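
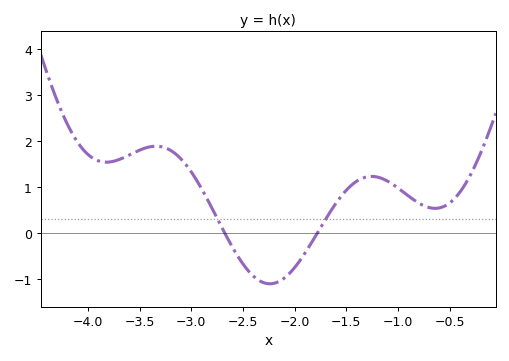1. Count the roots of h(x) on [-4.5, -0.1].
2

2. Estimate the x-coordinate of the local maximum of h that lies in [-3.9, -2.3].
-3.3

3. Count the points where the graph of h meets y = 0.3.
2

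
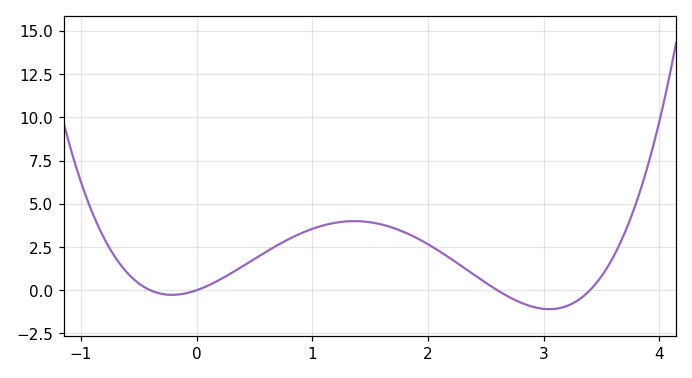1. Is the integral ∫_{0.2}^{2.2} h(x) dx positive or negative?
positive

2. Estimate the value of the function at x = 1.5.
4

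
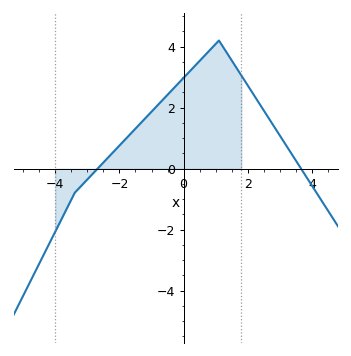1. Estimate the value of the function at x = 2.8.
1.41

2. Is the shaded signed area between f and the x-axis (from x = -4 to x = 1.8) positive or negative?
positive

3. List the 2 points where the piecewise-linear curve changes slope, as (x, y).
(-3.4, -0.8); (1.1, 4.2)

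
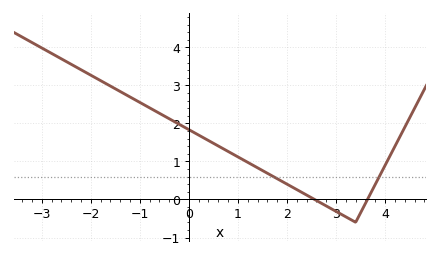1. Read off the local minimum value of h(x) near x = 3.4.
-0.598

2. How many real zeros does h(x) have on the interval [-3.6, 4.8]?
2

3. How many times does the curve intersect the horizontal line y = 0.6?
2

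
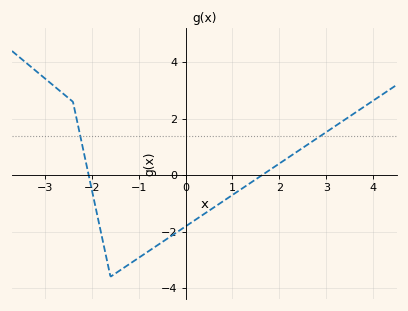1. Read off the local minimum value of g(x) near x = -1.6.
-3.6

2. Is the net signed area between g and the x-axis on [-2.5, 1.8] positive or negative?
negative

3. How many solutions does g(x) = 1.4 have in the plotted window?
2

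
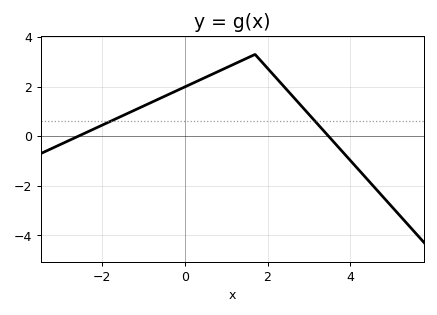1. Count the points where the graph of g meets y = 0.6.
2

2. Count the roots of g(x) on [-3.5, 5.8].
2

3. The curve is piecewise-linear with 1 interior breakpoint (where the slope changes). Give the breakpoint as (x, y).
(1.7, 3.3)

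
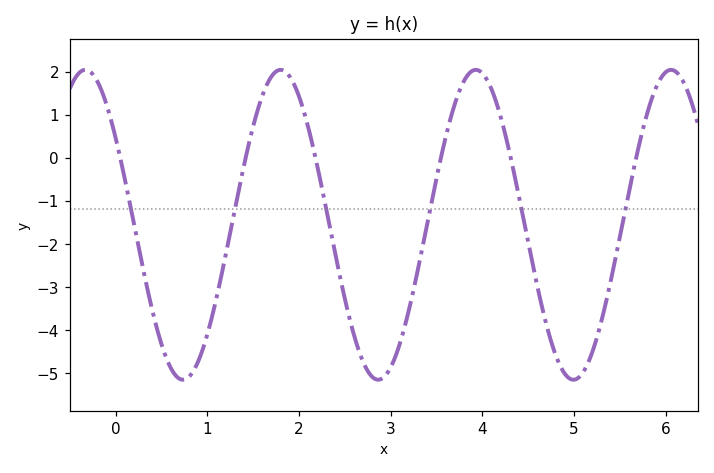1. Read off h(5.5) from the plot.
-1.83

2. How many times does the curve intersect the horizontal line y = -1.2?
6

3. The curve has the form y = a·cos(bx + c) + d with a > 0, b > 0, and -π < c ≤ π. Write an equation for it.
y = 3.6cos(2.95x + 0.98) - 1.56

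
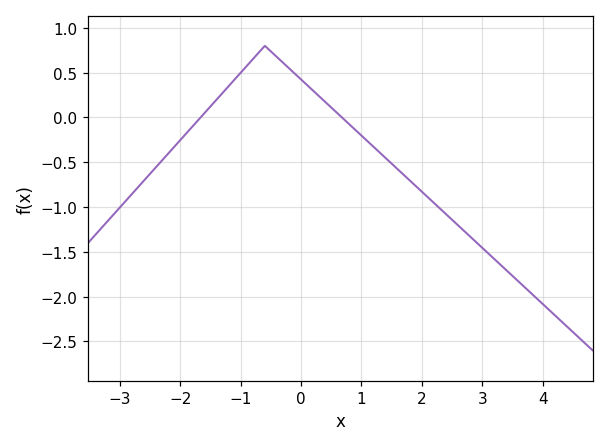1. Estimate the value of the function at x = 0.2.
0.299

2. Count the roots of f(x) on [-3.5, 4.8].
2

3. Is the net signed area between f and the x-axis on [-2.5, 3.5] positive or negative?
negative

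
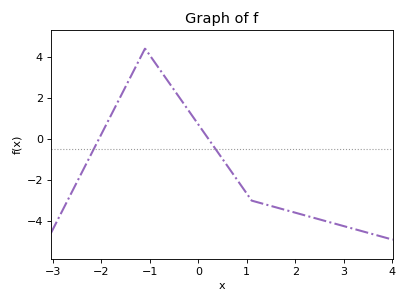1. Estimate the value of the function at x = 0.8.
-2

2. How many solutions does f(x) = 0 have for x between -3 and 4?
2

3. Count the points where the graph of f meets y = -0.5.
2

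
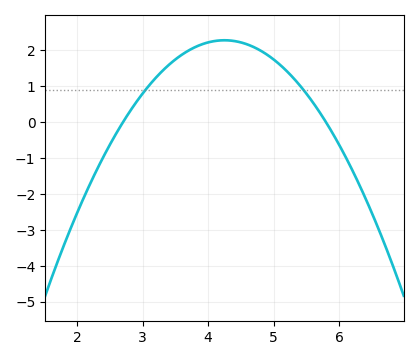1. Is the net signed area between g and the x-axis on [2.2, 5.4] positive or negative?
positive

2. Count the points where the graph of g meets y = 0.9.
2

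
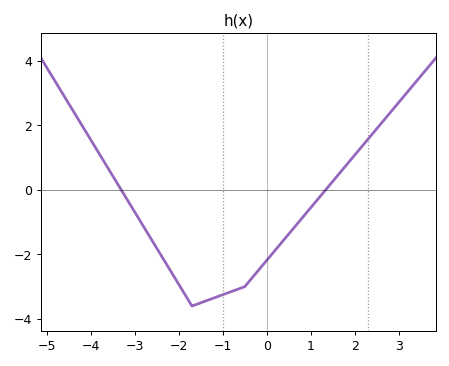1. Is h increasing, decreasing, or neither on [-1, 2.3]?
increasing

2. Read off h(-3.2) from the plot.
-0.2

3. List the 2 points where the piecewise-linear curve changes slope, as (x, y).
(-1.7, -3.6); (-0.5, -3)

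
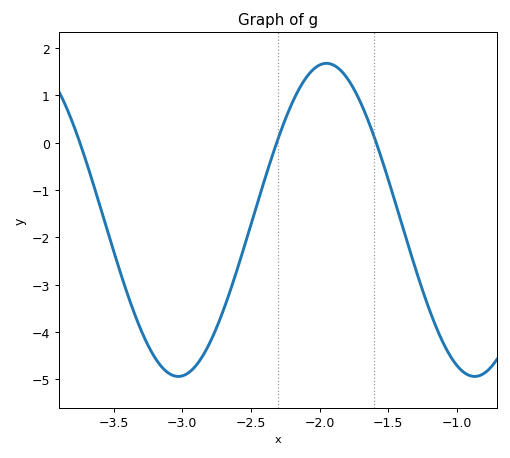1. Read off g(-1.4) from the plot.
-1.72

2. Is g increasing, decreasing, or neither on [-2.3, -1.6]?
neither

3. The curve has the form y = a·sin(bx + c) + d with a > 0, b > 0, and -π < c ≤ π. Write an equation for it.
y = 3.31sin(2.91x + 0.96) - 1.63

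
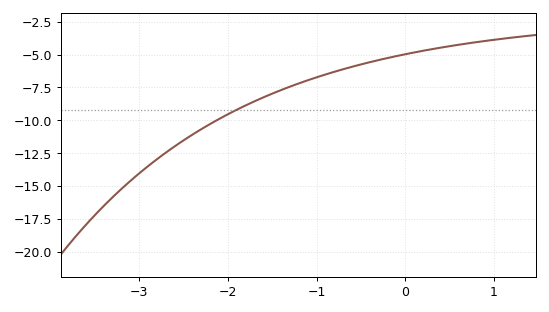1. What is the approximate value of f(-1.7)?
-8.6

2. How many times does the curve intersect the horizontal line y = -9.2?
1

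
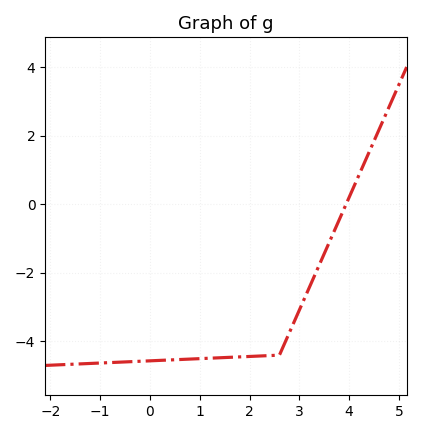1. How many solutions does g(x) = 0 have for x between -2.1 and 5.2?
1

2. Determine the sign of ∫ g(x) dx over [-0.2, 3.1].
negative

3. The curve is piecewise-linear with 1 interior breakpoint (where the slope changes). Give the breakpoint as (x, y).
(2.6, -4.4)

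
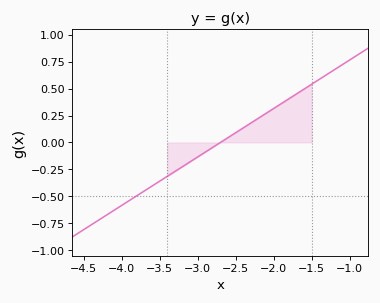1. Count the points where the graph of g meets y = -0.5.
1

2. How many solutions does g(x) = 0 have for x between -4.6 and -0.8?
1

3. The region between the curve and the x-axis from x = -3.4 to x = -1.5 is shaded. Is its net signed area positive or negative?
positive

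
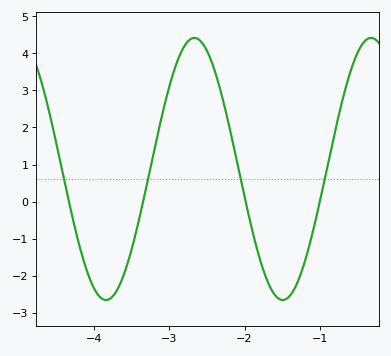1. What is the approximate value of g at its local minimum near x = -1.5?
-2.7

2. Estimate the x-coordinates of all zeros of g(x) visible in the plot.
-4.3, -3.4, -2, -1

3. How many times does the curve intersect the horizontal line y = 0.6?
4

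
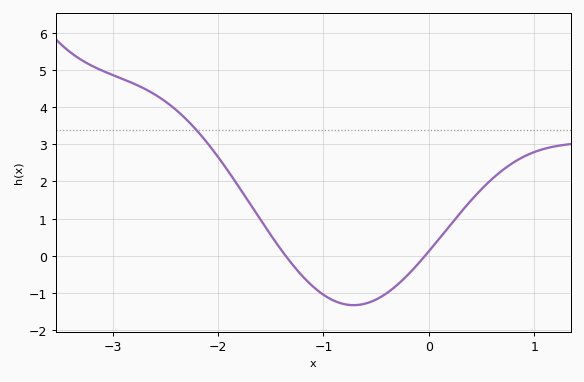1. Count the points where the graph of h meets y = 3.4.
1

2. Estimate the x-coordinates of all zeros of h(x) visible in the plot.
-1.4, 0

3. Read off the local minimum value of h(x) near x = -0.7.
-1.3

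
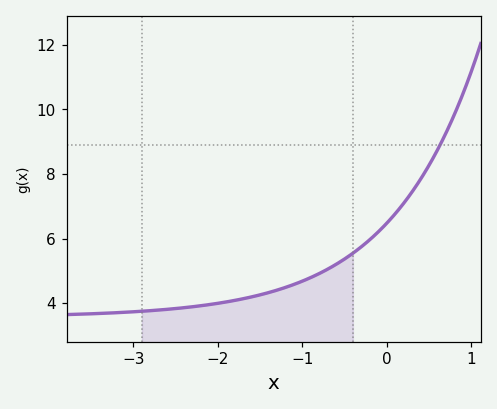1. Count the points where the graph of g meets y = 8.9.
1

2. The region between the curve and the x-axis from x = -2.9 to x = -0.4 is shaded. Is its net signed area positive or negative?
positive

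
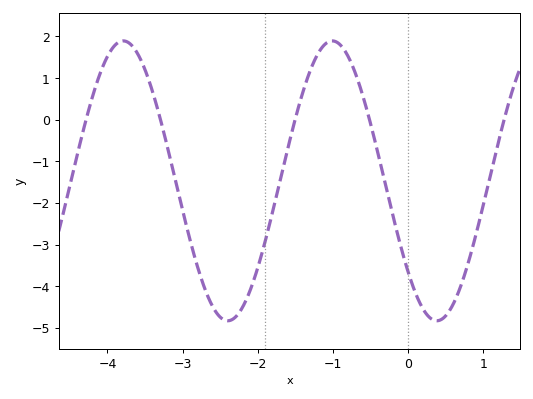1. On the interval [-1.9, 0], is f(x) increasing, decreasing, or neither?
neither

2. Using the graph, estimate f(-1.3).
1.2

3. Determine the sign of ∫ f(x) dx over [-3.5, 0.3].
negative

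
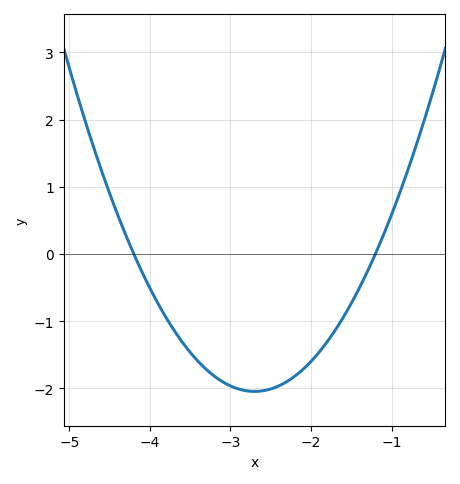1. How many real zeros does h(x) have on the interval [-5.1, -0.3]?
2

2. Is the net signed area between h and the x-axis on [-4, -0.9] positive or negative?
negative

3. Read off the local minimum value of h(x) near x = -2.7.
-2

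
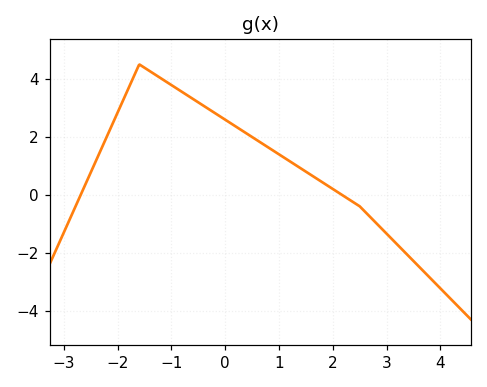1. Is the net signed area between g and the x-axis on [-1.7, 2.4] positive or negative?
positive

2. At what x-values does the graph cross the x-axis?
-2.6, 2.2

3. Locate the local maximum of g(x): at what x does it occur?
-1.6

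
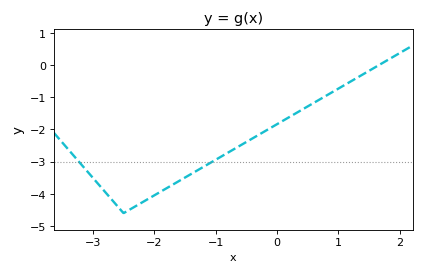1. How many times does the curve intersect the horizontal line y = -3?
2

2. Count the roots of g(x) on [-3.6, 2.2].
1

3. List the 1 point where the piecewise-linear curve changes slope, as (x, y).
(-2.5, -4.6)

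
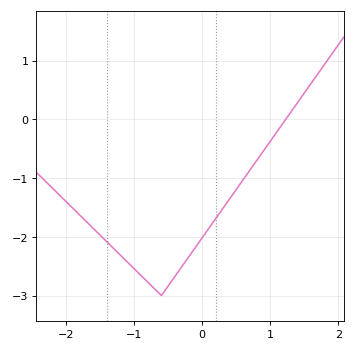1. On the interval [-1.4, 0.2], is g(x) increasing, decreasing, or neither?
neither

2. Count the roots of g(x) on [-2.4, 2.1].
1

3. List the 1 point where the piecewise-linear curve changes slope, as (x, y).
(-0.6, -3)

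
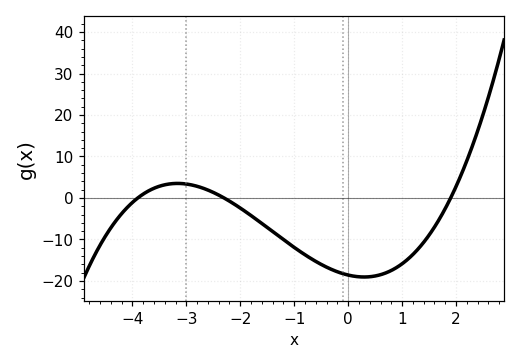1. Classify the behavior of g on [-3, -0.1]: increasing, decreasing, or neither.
decreasing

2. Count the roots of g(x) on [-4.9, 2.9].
3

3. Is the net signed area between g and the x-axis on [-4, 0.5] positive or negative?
negative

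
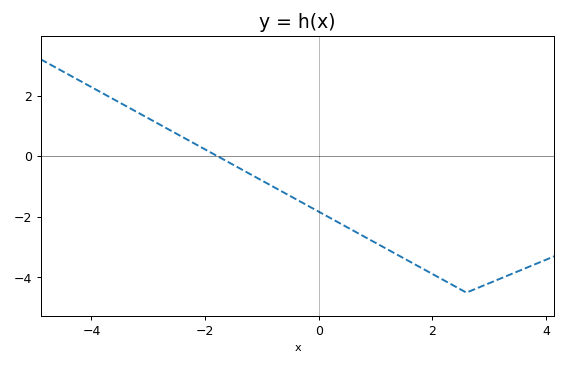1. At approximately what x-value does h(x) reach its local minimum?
2.6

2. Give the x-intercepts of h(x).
-1.8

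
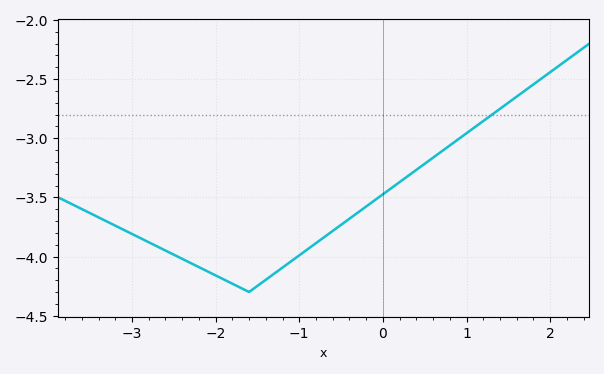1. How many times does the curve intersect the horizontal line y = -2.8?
1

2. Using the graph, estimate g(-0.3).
-3.63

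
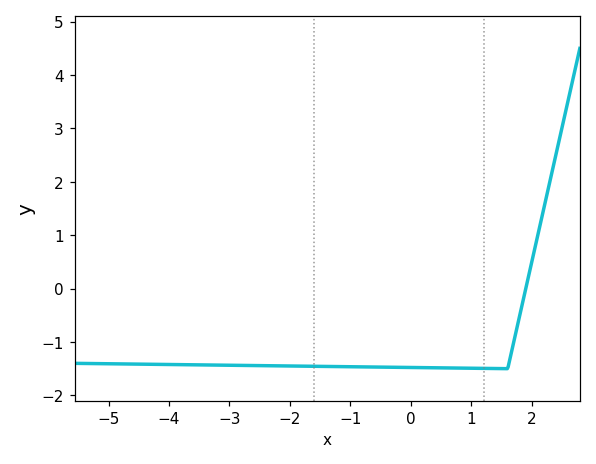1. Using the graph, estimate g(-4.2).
-1.42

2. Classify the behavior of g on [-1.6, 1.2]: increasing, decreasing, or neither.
decreasing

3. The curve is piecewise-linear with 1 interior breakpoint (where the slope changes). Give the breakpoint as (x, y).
(1.6, -1.5)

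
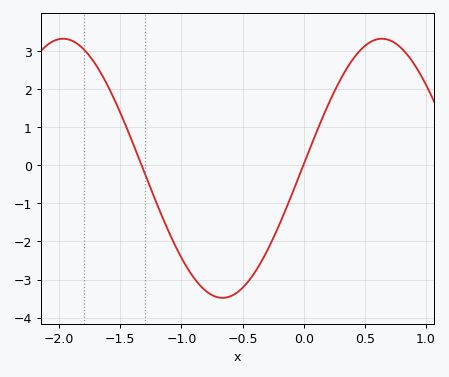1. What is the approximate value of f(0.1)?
0.833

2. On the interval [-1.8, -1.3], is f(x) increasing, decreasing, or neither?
decreasing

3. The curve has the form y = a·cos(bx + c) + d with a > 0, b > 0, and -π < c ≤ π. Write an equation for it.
y = 3.4cos(2.41x - 1.54) - 0.08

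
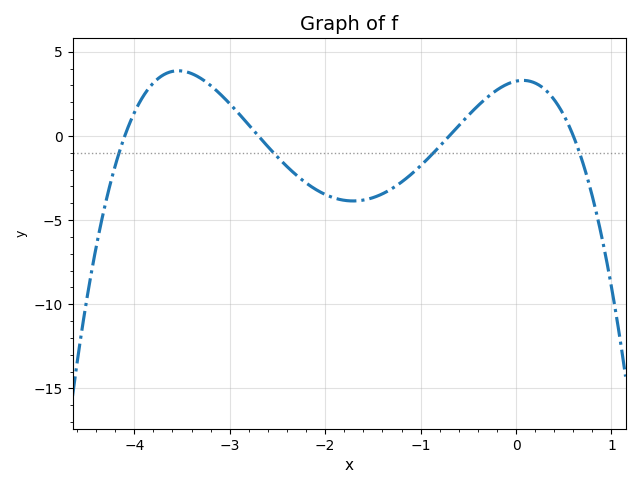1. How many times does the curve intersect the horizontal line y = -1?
4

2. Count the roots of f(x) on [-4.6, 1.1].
4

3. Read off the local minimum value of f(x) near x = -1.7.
-4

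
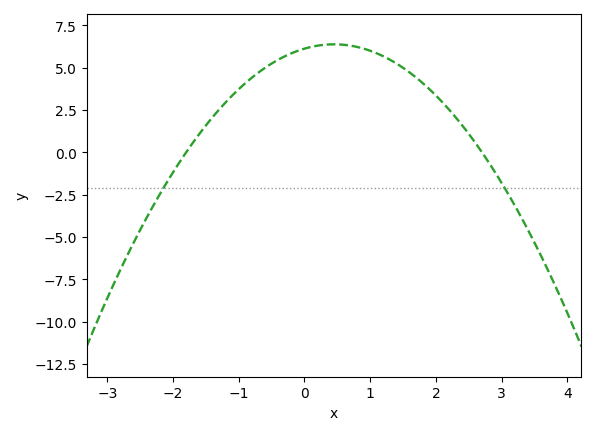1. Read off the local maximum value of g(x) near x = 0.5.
6.38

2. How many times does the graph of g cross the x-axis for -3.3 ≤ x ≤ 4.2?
2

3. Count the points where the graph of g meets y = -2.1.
2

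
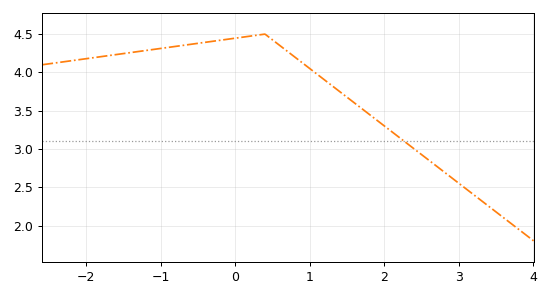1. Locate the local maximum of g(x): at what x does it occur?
0.399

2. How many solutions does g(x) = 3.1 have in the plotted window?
1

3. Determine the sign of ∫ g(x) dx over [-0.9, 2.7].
positive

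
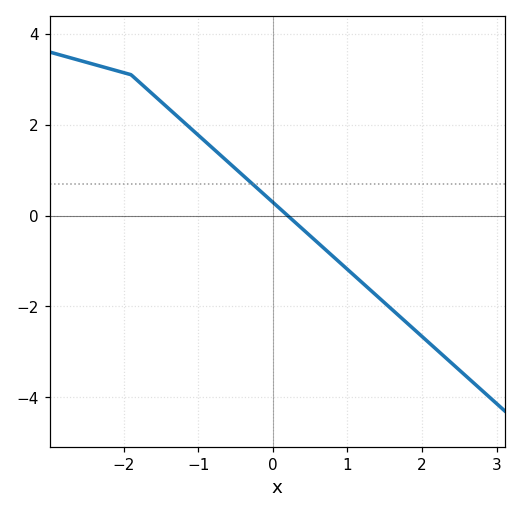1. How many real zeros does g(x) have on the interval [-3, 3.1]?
1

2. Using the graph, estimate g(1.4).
-1.8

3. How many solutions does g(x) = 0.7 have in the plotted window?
1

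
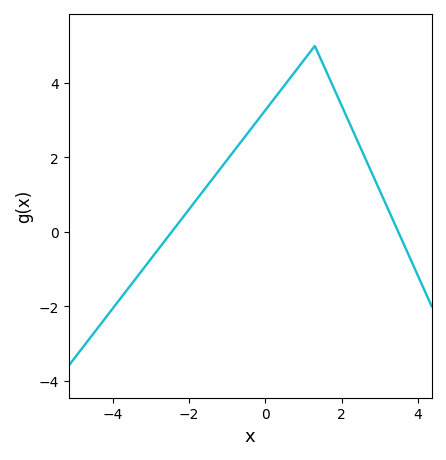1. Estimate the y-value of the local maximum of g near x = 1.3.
5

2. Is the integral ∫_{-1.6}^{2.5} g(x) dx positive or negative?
positive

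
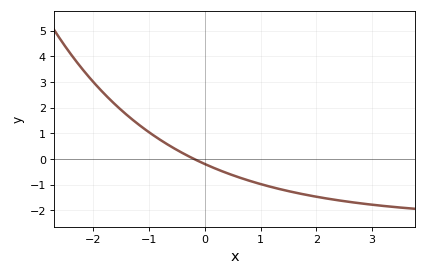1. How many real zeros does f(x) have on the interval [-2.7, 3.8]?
1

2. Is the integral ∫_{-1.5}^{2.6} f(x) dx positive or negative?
negative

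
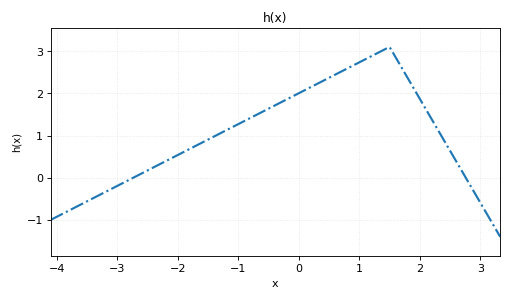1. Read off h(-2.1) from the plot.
0.5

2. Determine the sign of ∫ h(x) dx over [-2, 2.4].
positive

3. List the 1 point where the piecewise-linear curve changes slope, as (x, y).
(1.5, 3.1)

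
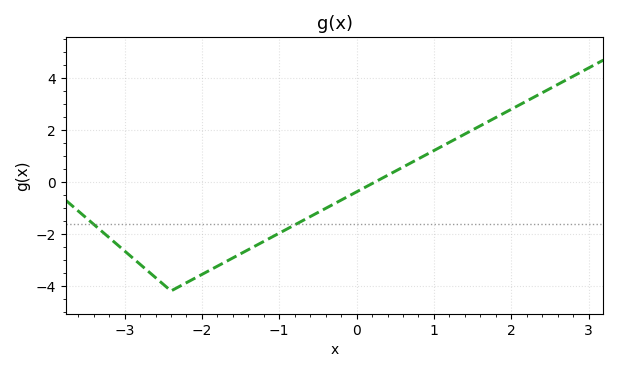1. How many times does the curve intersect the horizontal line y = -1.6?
2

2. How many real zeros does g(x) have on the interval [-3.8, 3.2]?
1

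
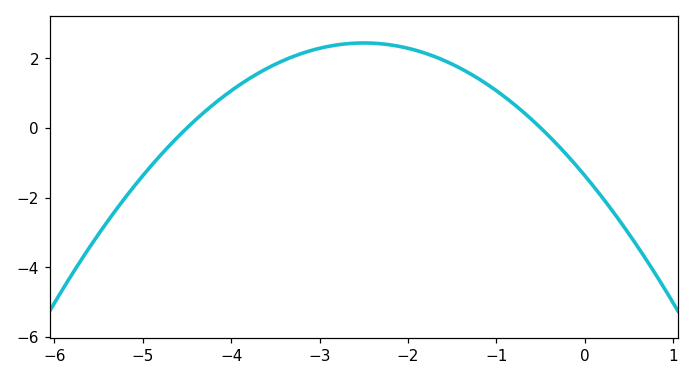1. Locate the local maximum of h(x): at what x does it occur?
-2.5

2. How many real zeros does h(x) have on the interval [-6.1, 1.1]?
2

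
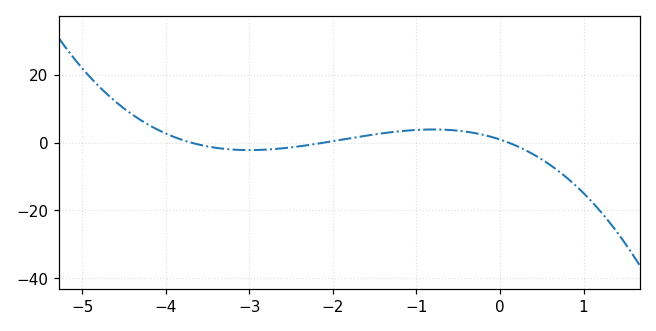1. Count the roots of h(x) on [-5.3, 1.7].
3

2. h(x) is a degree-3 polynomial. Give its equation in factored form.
y = -1.14(x + 3.7)(x + 2.1)(x - 0.1)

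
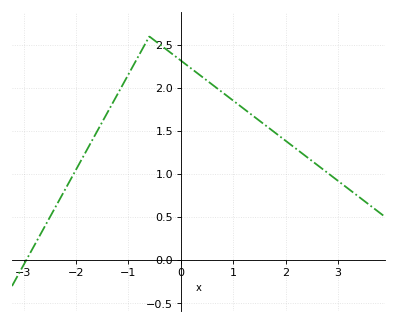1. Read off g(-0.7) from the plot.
2.5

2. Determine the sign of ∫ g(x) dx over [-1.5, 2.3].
positive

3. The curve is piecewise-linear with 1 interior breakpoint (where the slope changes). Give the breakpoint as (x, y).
(-0.6, 2.6)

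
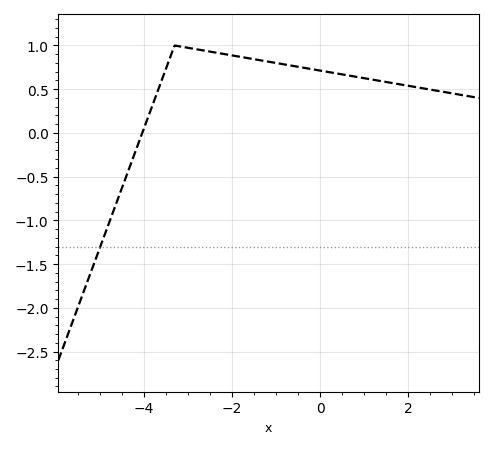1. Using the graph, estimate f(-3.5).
0.727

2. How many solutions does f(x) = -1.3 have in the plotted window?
1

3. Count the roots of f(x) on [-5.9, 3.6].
1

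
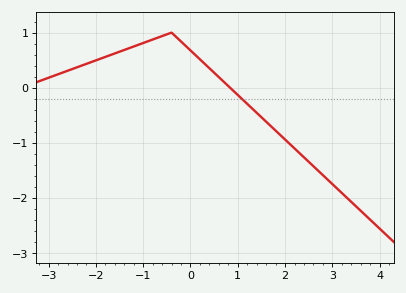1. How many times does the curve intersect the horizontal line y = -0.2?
1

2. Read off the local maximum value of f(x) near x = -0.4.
1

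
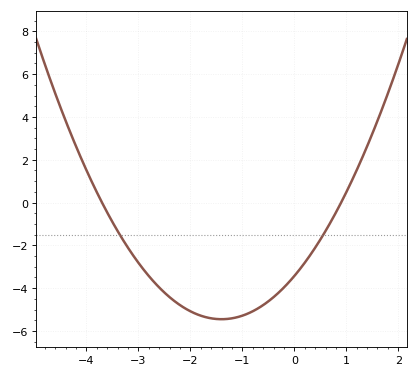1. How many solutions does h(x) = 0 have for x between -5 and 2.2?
2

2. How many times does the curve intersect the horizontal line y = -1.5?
2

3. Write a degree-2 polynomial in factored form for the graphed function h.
y = 1.03(x + 3.7)(x - 0.9)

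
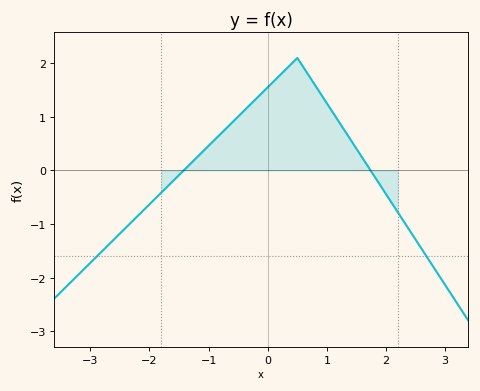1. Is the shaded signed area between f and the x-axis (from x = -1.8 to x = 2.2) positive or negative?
positive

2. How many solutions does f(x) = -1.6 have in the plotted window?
2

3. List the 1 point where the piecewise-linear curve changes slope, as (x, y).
(0.5, 2.1)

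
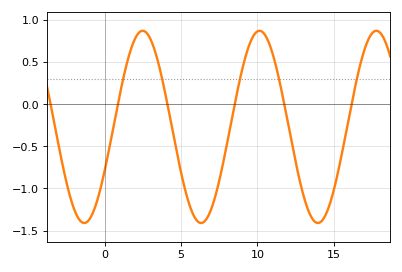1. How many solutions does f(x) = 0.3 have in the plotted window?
5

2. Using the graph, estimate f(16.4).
0.2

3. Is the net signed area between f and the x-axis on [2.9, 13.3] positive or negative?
negative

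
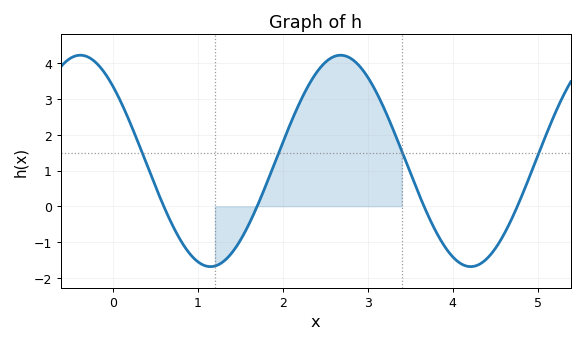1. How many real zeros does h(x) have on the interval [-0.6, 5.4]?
4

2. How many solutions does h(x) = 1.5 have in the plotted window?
4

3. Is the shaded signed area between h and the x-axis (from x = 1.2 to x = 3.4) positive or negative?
positive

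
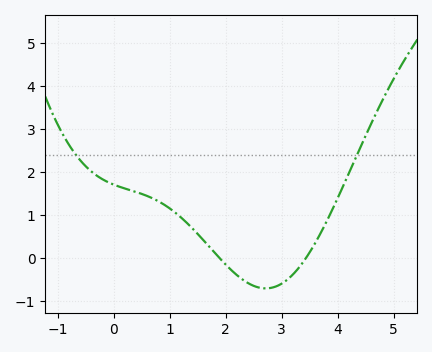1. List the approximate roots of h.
1.9, 3.4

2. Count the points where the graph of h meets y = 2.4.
2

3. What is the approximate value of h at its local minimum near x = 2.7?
-0.7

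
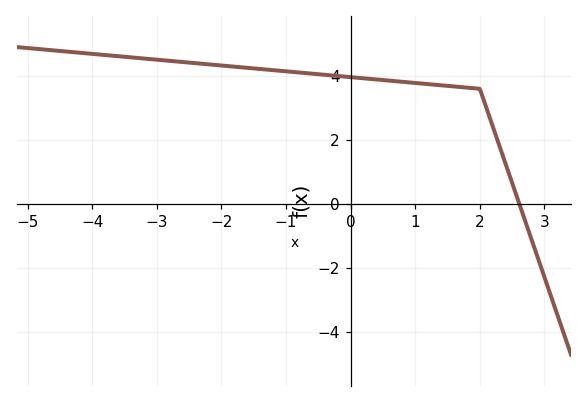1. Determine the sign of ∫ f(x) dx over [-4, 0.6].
positive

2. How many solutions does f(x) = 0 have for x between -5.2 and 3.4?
1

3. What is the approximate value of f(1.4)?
3.71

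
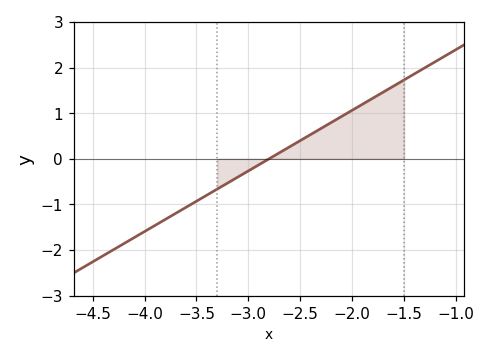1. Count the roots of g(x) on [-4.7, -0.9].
1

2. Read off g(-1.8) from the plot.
1.33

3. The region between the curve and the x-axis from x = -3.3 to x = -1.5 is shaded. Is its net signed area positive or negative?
positive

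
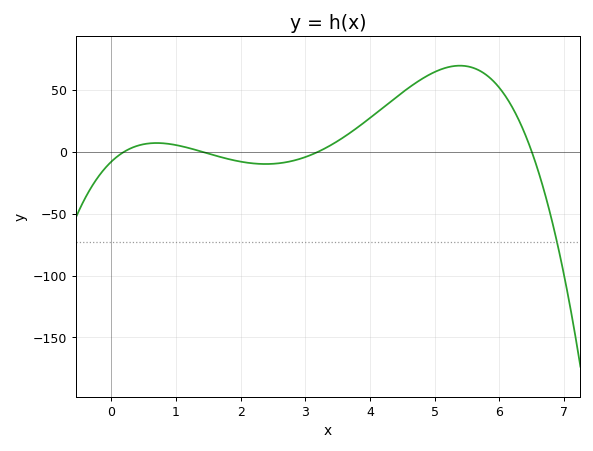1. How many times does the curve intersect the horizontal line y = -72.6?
1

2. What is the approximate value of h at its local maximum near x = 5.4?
69.5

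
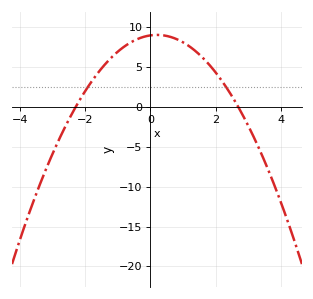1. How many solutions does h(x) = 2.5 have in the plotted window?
2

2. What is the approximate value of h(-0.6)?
8.13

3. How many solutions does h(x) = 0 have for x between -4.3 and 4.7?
2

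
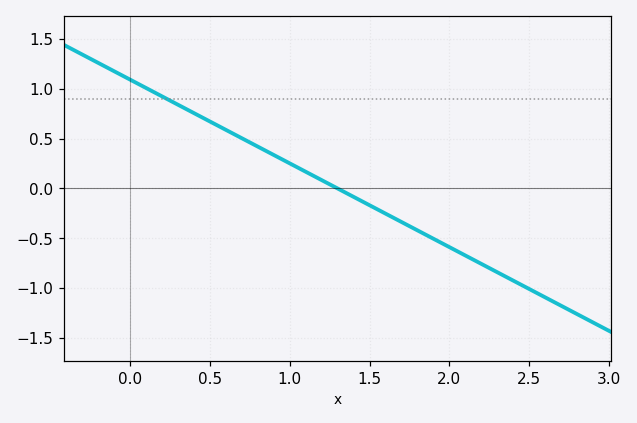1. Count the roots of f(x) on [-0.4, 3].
1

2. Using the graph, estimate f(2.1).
-0.672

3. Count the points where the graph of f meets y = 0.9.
1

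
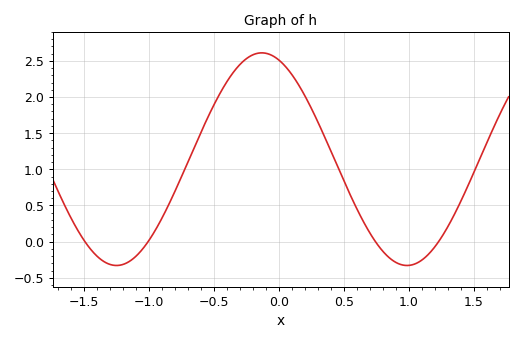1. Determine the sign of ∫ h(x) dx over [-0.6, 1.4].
positive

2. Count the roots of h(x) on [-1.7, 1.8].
4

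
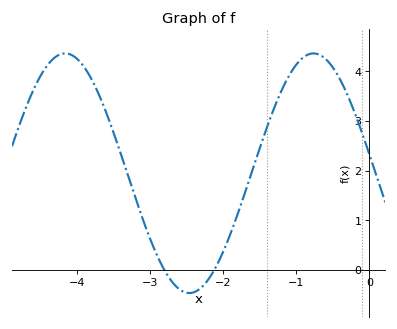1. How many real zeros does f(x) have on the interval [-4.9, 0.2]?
2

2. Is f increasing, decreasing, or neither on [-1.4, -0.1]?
neither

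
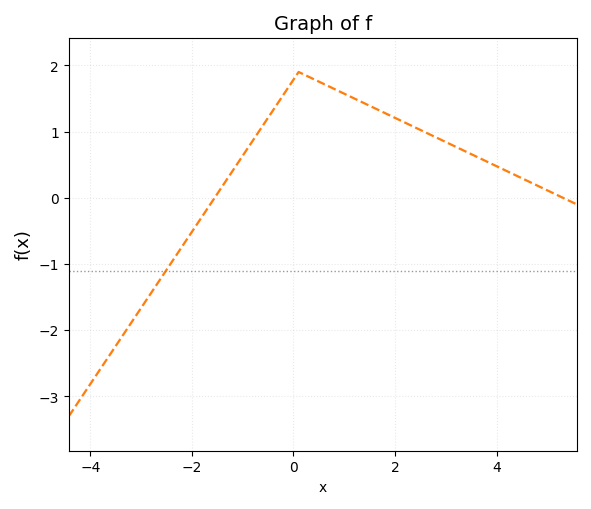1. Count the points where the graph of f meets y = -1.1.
1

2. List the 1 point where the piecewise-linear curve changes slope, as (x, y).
(0.1, 1.9)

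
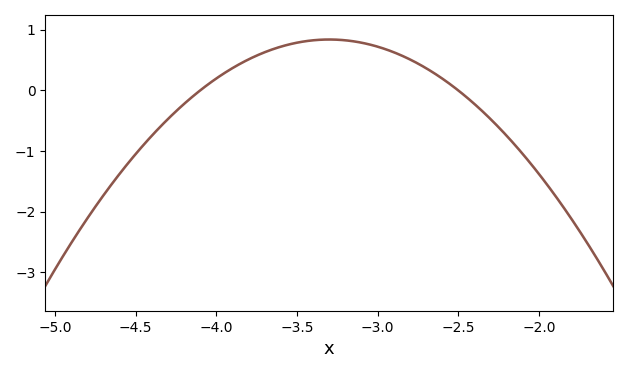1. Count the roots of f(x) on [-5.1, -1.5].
2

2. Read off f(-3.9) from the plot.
0.4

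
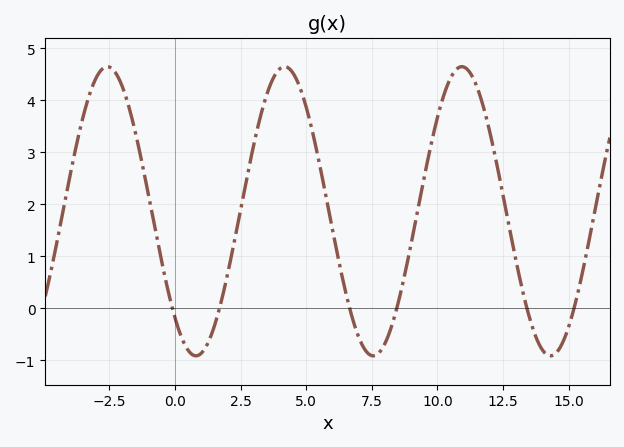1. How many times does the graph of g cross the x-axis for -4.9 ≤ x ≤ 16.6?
6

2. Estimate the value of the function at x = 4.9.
4.04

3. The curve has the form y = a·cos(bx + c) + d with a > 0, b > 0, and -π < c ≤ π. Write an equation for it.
y = 2.78cos(0.93x + 2.4) + 1.87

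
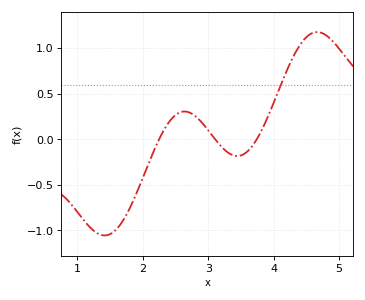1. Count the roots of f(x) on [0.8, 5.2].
3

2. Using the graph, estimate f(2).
-0.4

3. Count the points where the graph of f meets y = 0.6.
1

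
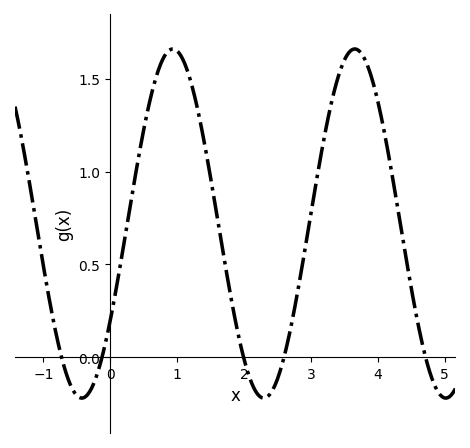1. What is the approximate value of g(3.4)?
1.5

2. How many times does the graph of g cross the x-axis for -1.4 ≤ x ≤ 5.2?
5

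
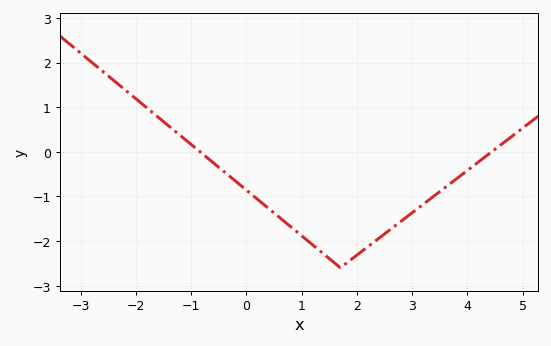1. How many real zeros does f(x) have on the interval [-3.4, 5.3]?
2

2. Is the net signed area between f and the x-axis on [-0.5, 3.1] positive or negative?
negative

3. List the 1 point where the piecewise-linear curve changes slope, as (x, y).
(1.7, -2.6)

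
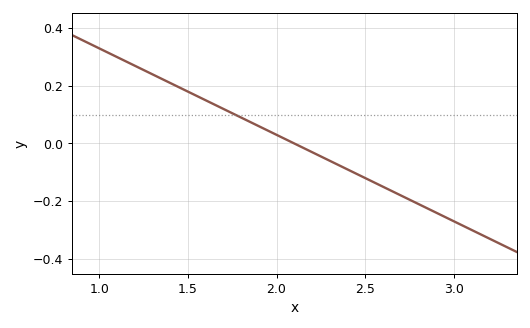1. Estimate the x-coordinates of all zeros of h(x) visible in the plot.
2.1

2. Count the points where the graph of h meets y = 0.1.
1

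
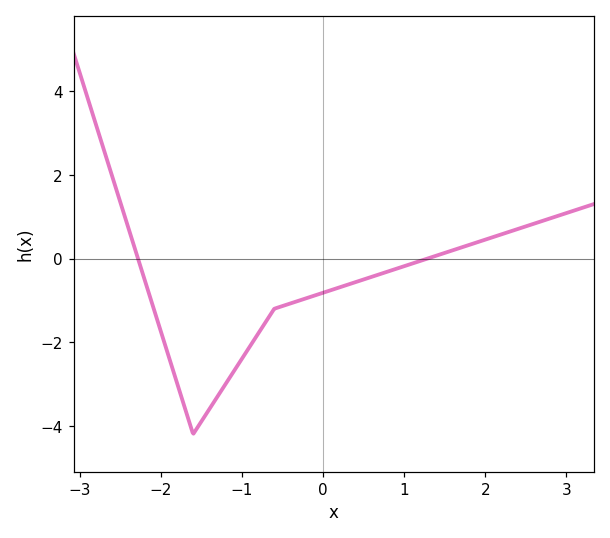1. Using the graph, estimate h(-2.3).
0.128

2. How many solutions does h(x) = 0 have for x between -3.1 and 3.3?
2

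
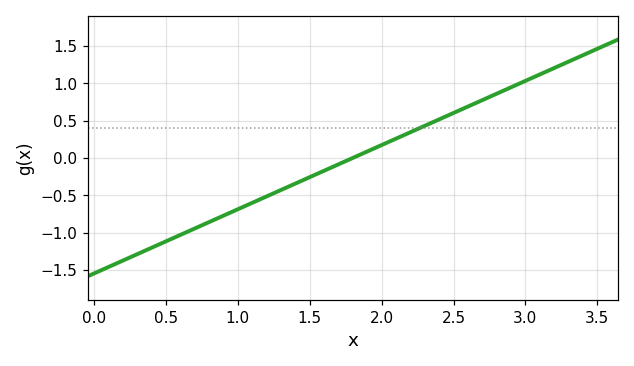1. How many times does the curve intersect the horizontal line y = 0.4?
1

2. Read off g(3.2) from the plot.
1.2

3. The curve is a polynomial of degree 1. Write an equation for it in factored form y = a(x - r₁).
y = 0.86(x - 1.8)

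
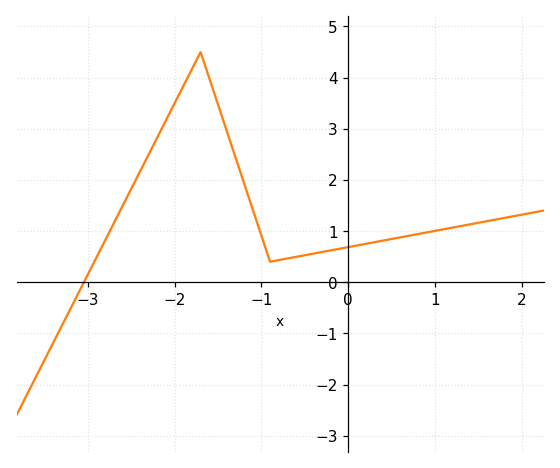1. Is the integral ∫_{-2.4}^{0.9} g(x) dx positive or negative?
positive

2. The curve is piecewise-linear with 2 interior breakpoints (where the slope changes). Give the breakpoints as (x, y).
(-1.7, 4.5); (-0.9, 0.4)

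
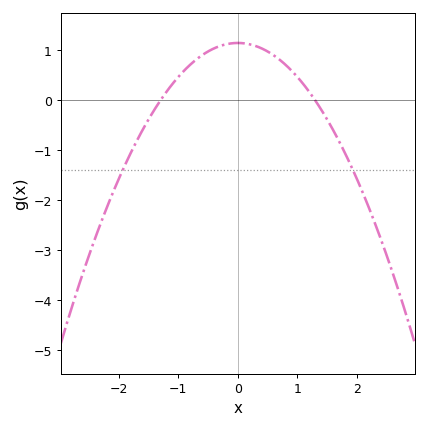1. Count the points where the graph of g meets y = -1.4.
2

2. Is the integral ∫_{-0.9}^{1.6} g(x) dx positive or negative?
positive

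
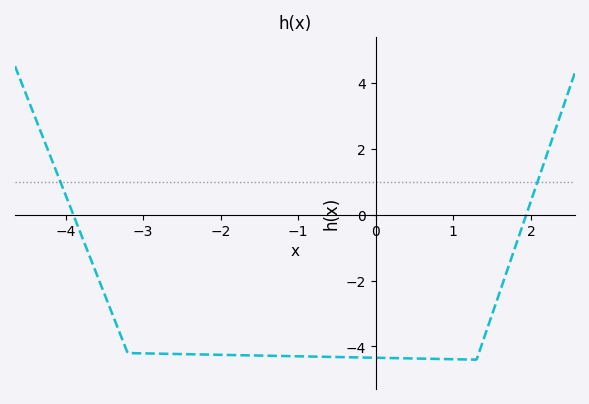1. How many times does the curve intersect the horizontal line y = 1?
2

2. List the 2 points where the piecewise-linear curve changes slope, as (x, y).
(-3.2, -4.2); (1.3, -4.4)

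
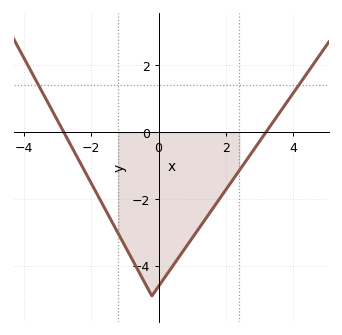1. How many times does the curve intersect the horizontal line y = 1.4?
2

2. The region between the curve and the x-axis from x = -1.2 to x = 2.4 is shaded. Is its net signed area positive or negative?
negative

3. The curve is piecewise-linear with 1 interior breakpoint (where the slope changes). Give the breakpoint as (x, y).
(-0.2, -4.9)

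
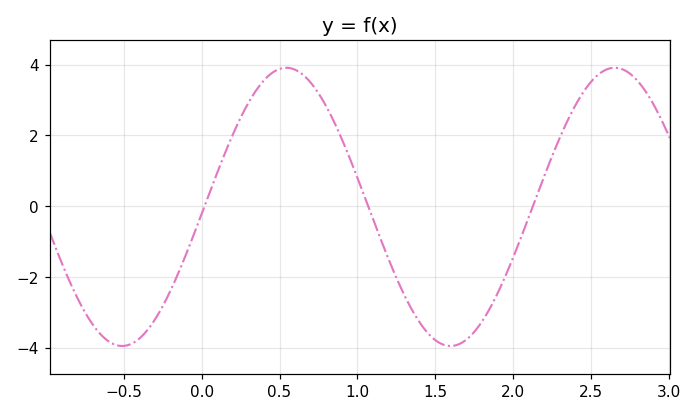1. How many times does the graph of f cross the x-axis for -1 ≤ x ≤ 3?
3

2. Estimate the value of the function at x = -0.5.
-4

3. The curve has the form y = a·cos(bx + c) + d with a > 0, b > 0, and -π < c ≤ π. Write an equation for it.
y = 3.93cos(3x - 1.6) - 0.02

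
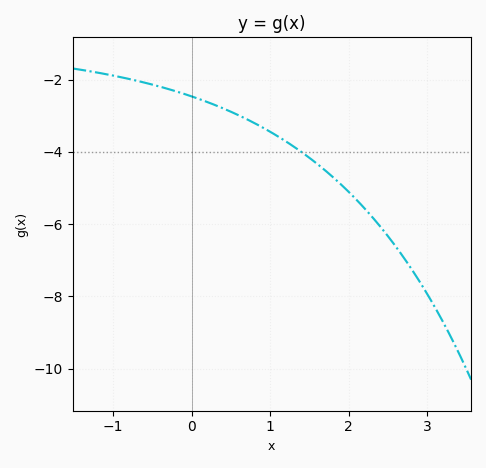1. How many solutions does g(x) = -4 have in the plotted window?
1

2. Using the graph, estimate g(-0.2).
-2.4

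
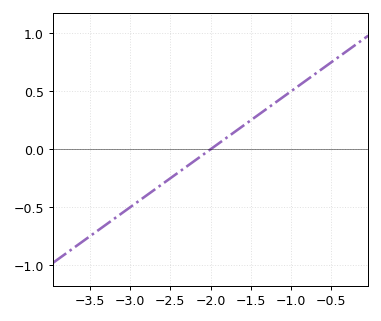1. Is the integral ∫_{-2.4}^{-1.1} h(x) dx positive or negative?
positive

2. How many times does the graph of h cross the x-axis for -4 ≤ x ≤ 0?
1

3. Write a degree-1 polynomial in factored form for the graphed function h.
y = 0.5(x + 2)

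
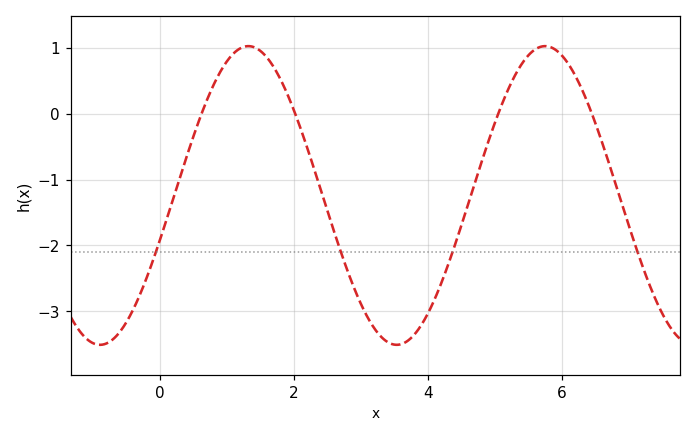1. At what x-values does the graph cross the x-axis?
0.6, 2, 5, 6.4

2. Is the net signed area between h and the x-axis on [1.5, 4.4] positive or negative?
negative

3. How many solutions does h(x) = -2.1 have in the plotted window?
4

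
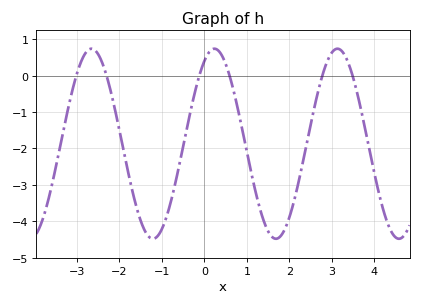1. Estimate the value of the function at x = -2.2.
-0.456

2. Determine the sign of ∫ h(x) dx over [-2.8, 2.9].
negative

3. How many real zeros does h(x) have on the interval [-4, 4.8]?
6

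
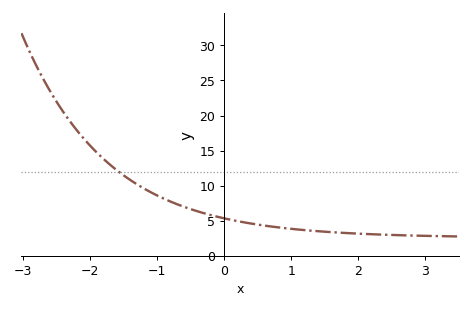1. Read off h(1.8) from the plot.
3.5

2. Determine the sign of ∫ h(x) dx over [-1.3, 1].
positive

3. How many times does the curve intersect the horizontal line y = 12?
1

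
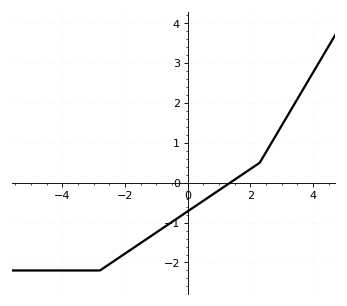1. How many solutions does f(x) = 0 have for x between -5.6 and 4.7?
1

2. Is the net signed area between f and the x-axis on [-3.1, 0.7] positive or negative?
negative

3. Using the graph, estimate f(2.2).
0.447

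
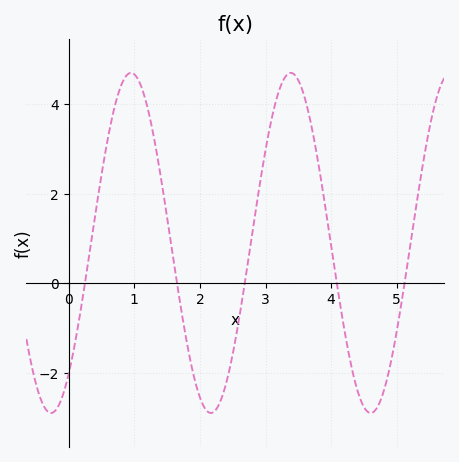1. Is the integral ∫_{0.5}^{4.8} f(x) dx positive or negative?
positive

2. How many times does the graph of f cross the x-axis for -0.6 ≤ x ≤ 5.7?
5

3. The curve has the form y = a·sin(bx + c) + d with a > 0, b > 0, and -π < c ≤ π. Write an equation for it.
y = 3.8sin(2.6x - 0.88) + 0.9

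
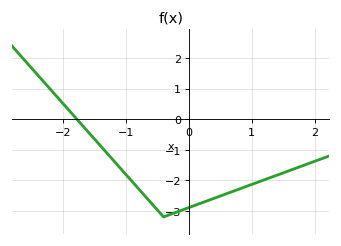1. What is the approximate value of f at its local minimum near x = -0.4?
-3.2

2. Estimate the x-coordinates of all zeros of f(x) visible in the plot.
-1.8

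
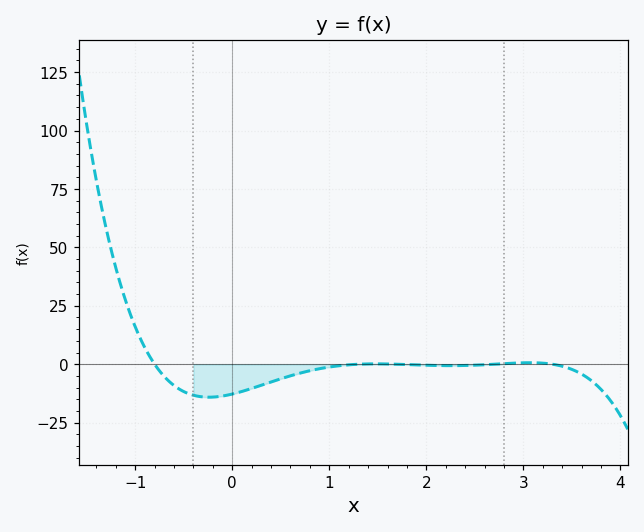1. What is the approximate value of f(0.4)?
-7.59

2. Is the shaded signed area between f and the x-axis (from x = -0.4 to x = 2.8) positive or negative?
negative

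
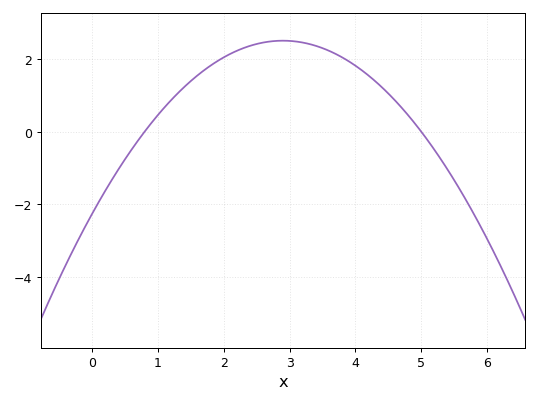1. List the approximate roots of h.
0.8, 5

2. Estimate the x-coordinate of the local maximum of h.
2.9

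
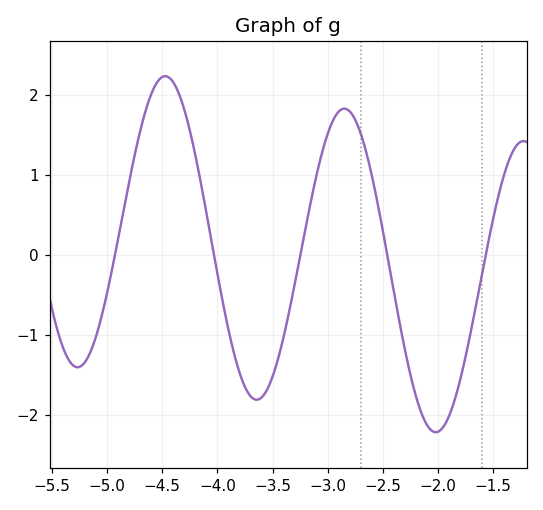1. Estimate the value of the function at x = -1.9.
-2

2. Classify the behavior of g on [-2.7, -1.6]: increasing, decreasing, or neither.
neither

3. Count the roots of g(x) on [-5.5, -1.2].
5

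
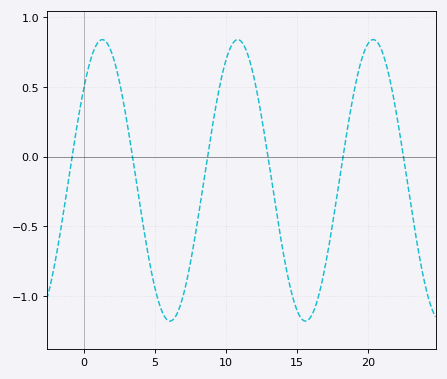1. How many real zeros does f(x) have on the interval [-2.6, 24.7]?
6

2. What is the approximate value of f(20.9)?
0.777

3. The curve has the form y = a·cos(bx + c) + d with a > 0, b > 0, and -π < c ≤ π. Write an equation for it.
y = 1.01cos(0.66x - 0.872) - 0.17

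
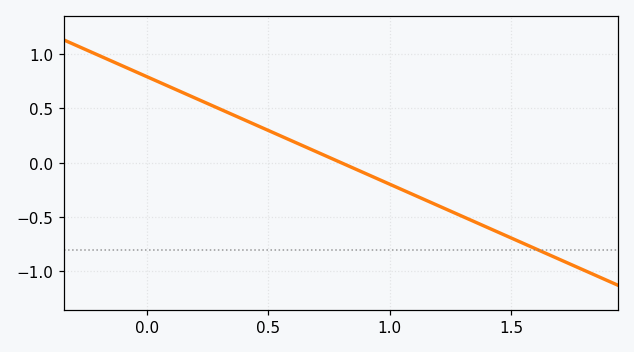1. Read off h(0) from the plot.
0.8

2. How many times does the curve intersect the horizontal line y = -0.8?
1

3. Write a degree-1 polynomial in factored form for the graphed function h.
y = -0.99(x - 0.8)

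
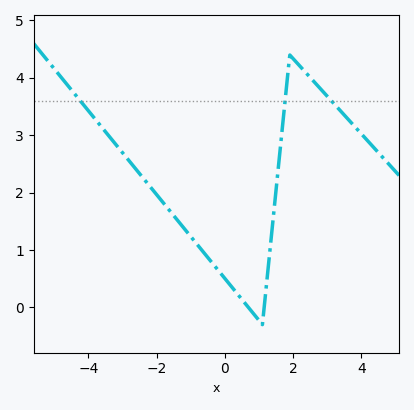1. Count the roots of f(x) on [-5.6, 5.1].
2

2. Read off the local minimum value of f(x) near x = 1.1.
-0.3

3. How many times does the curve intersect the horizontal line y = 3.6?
3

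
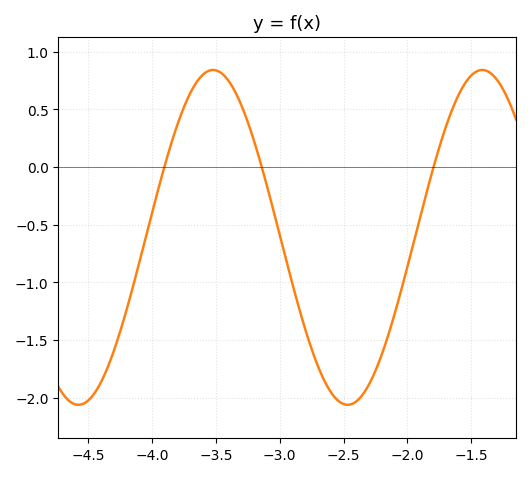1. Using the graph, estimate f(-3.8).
0.369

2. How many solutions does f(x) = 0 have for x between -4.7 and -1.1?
3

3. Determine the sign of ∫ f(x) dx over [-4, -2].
negative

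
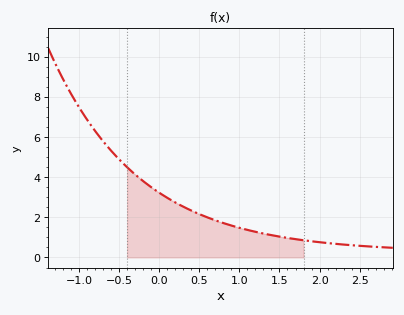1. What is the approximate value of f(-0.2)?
3.81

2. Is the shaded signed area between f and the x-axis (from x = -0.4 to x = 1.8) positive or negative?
positive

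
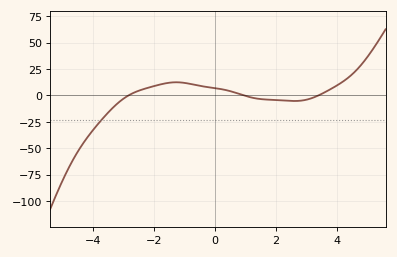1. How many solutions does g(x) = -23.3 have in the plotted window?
1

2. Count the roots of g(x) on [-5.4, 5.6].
3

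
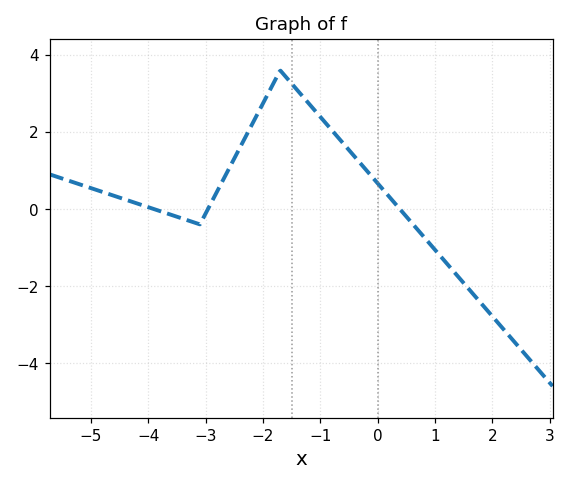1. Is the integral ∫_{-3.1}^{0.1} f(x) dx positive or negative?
positive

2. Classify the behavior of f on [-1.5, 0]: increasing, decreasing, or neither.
decreasing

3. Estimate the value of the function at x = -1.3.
3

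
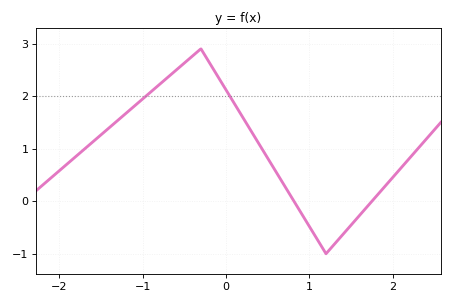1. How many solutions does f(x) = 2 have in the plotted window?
2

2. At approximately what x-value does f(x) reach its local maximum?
-0.301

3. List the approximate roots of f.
0.815, 1.75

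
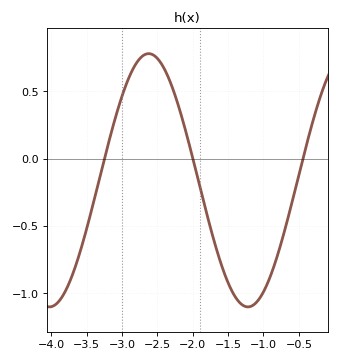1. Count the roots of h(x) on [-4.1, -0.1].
3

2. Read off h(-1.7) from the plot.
-0.607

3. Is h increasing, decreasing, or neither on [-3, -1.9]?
neither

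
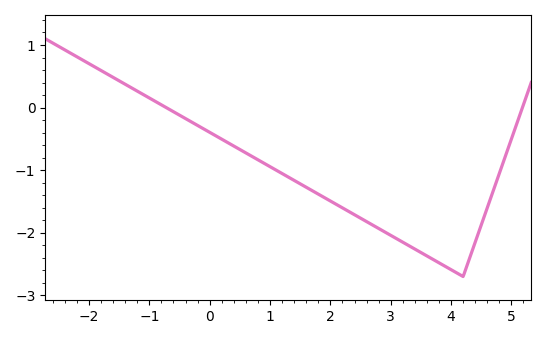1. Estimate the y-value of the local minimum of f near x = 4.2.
-2.7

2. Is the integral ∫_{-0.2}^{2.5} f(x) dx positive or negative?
negative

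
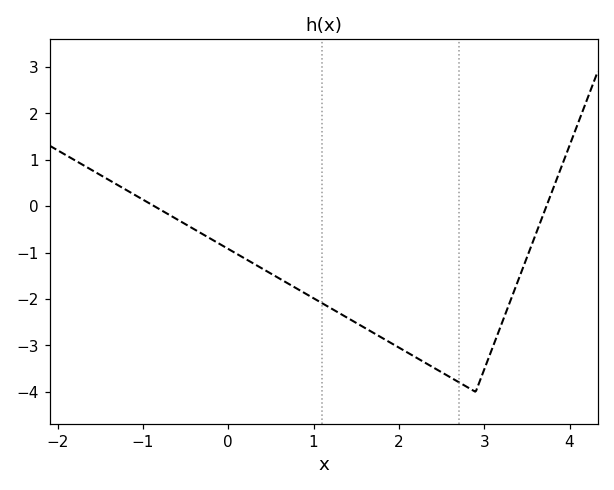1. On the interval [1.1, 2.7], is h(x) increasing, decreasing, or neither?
decreasing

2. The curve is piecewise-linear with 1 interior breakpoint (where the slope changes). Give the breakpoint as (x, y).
(2.9, -4)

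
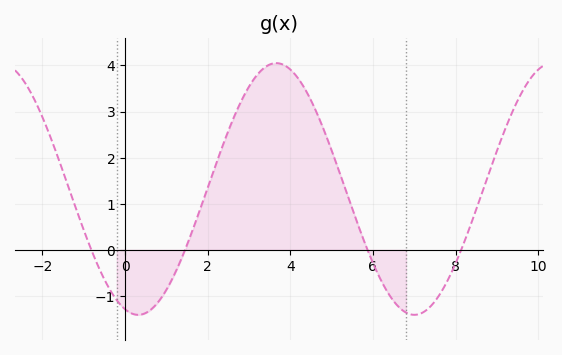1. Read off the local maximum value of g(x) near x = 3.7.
4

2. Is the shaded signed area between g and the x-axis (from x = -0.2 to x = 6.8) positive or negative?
positive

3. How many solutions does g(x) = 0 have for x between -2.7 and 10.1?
4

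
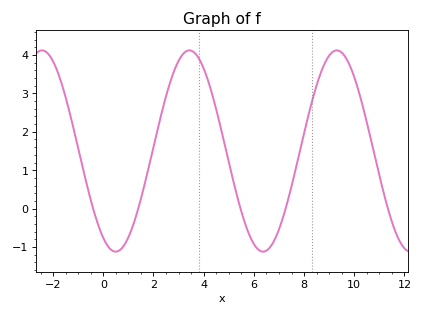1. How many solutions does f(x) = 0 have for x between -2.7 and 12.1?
5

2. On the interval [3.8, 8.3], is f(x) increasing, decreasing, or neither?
neither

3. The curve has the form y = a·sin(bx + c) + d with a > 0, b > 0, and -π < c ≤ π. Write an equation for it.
y = 2.62sin(1.1x - 2.1) + 1.5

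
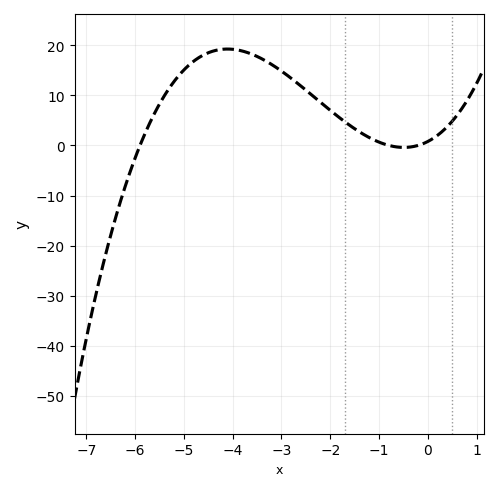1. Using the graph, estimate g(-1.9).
6.21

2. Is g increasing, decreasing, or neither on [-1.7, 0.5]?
neither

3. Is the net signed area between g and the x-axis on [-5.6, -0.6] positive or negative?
positive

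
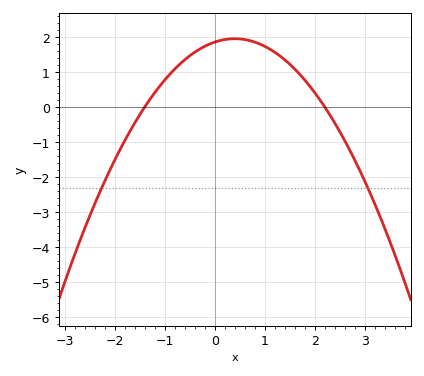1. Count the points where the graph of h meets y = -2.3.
2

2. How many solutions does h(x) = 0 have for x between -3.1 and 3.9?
2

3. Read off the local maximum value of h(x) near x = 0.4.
1.94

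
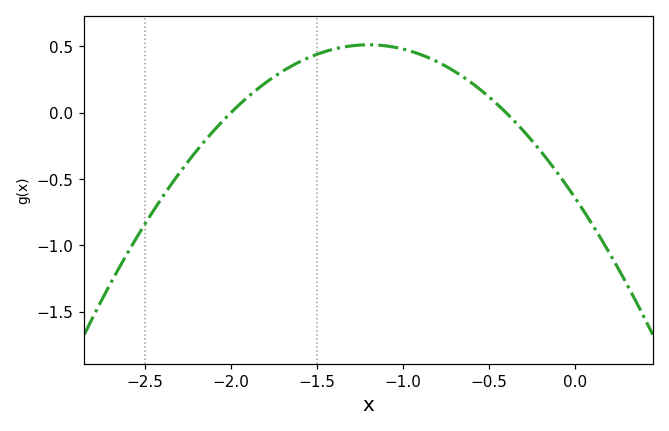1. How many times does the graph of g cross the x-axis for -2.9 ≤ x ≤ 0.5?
2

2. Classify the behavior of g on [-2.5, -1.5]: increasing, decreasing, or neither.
increasing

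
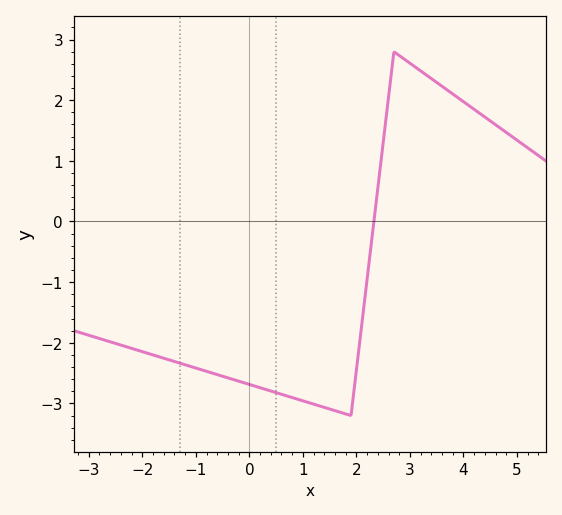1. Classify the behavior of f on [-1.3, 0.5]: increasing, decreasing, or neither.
decreasing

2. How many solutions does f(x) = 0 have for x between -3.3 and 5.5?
1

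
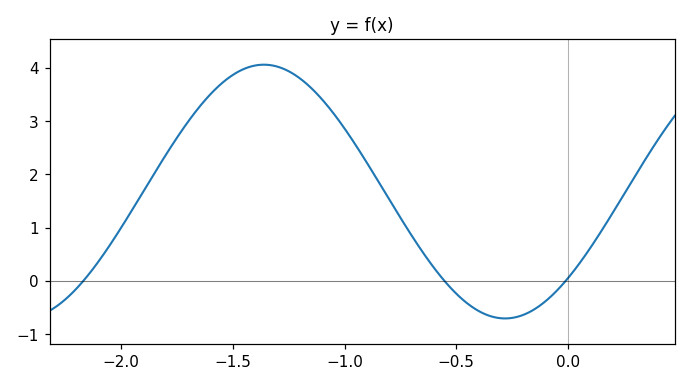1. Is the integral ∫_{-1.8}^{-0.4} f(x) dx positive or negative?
positive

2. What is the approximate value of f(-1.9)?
1.69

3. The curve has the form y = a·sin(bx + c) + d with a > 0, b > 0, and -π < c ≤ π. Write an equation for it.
y = 2.38sin(2.91x - 0.752) + 1.68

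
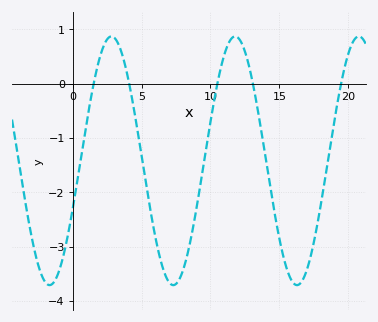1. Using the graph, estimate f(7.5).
-3.7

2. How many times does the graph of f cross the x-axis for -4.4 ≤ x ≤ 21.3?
5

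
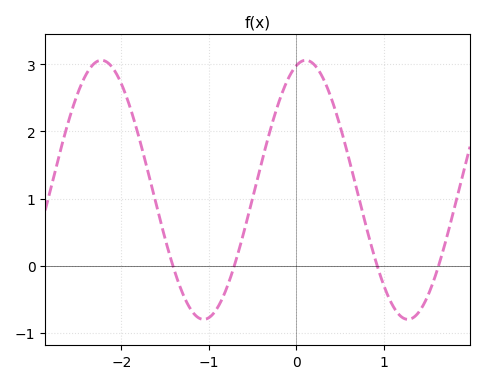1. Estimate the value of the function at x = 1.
-0.3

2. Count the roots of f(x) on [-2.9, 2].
4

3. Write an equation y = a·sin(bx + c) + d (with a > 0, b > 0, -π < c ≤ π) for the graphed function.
y = 1.93sin(2.7x + 1.3) + 1.13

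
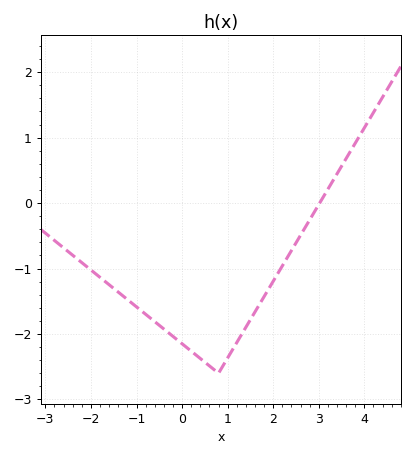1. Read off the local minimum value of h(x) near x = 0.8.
-2.6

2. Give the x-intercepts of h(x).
3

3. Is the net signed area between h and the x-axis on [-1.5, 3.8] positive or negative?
negative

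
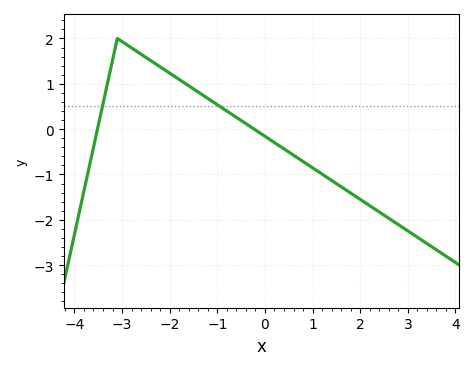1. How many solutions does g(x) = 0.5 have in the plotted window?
2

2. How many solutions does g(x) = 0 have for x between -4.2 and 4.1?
2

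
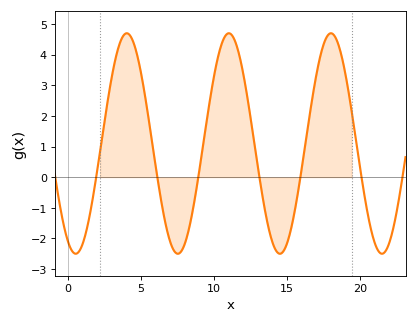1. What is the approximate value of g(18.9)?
3.55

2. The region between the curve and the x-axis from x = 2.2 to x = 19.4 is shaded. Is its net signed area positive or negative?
positive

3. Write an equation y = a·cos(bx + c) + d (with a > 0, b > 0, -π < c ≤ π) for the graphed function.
y = 3.6cos(0.9x + 2.66) + 1.1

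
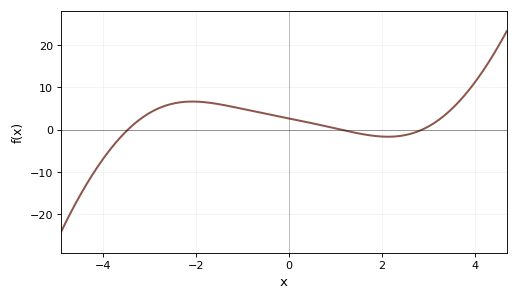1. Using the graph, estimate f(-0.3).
3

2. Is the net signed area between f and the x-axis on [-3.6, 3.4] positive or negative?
positive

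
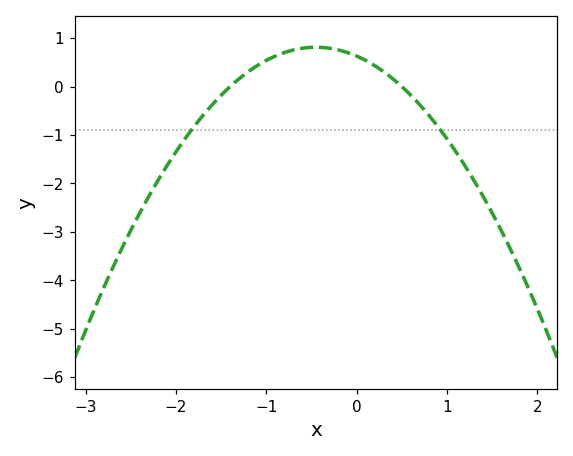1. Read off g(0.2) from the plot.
0.4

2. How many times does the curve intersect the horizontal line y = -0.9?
2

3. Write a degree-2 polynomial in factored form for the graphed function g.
y = -0.9(x + 1.4)(x - 0.5)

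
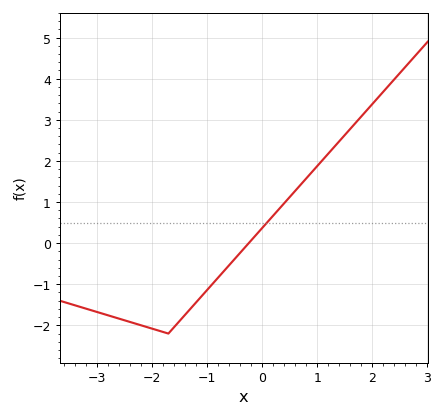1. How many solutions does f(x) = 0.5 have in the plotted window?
1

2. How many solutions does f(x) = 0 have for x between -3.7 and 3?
1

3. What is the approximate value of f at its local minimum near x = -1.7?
-2.2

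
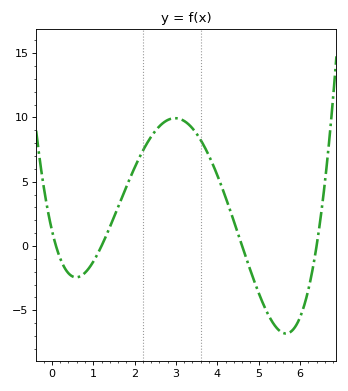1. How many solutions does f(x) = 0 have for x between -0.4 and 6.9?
4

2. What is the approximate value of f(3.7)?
7.5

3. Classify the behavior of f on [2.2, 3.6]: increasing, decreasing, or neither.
neither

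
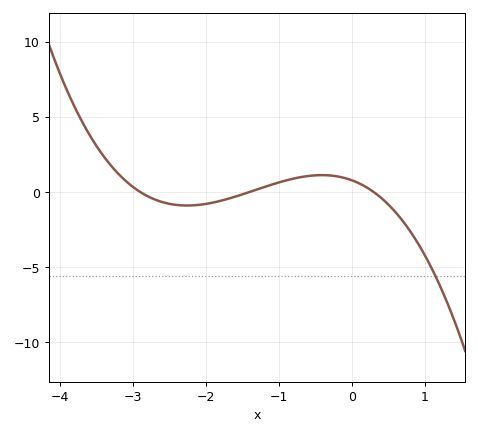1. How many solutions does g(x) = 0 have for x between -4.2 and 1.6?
3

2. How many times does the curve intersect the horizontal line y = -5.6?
1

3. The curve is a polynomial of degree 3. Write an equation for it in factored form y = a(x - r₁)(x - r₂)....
y = -0.64(x + 2.9)(x + 1.4)(x - 0.3)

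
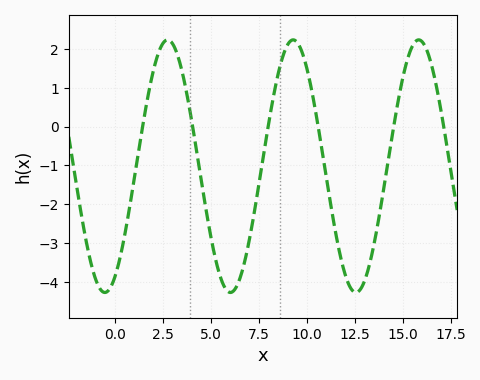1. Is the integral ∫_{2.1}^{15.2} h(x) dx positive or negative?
negative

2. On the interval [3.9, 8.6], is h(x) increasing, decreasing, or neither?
neither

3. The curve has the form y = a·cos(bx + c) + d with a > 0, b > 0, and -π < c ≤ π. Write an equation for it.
y = 3.25cos(0.96x - 2.64) - 1.02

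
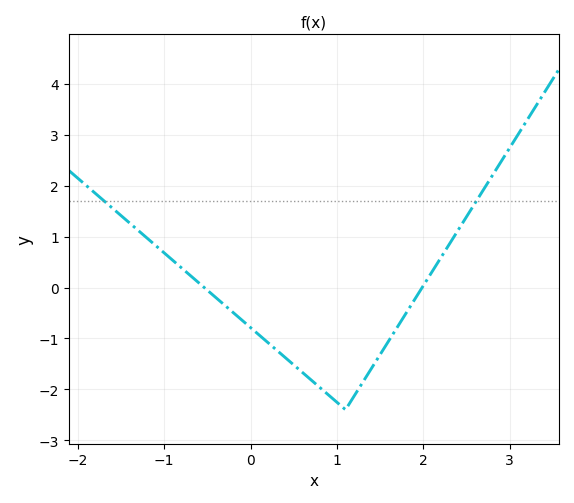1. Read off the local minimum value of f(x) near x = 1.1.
-2.4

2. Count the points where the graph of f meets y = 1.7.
2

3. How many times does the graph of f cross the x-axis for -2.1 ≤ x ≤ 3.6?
2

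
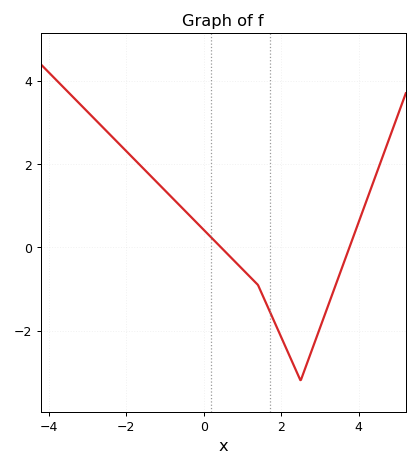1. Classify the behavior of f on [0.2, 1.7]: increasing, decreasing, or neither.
decreasing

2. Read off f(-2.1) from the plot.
2.4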